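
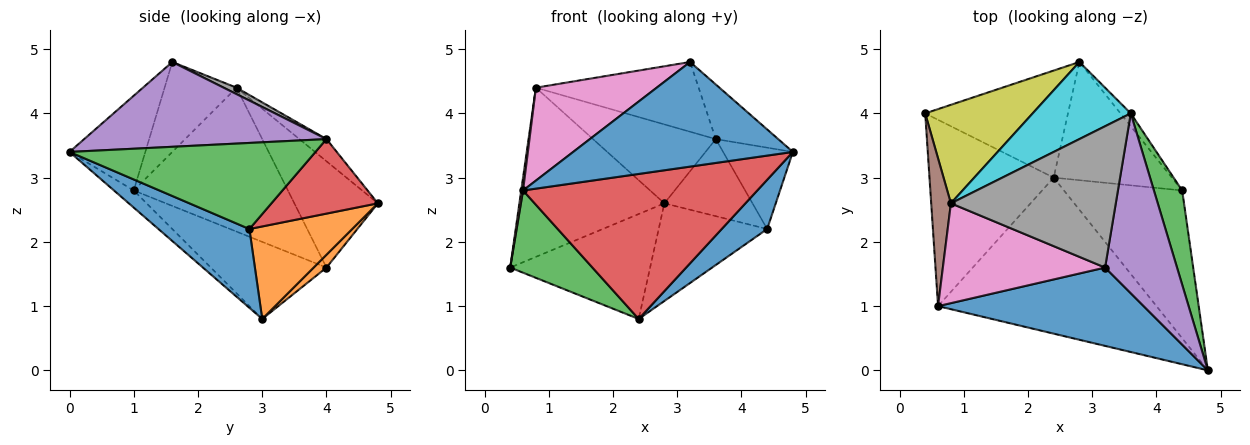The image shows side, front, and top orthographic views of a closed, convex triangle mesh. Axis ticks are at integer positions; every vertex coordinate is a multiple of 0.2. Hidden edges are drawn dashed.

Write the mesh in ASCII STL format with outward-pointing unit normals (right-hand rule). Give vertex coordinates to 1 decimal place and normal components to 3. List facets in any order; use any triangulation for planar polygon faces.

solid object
 facet normal -0.266 -0.772 0.578
  outer loop
   vertex 0.6 1.0 2.8
   vertex 4.8 0.0 3.4
   vertex 3.2 1.6 4.8
  endloop
 endfacet
 facet normal 0.064 0.698 -0.713
  outer loop
   vertex 2.4 3.0 0.8
   vertex 0.4 4.0 1.6
   vertex 2.8 4.8 2.6
  endloop
 endfacet
 facet normal -0.494 -0.351 -0.796
  outer loop
   vertex 2.4 3.0 0.8
   vertex 0.6 1.0 2.8
   vertex 0.4 4.0 1.6
  endloop
 endfacet
 facet normal -0.057 -0.680 -0.731
  outer loop
   vertex 2.4 3.0 0.8
   vertex 4.8 0.0 3.4
   vertex 0.6 1.0 2.8
  endloop
 endfacet
 facet normal 0.748 0.193 0.635
  outer loop
   vertex 3.6 4.0 3.6
   vertex 3.2 1.6 4.8
   vertex 4.8 0.0 3.4
  endloop
 endfacet
 facet normal -0.991 -0.012 0.136
  outer loop
   vertex 0.8 2.6 4.4
   vertex 0.4 4.0 1.6
   vertex 0.6 1.0 2.8
  endloop
 endfacet
 facet normal -0.376 -0.631 0.678
  outer loop
   vertex 0.8 2.6 4.4
   vertex 0.6 1.0 2.8
   vertex 3.2 1.6 4.8
  endloop
 endfacet
 facet normal 0.035 0.442 0.896
  outer loop
   vertex 0.8 2.6 4.4
   vertex 3.2 1.6 4.8
   vertex 3.6 4.0 3.6
  endloop
 endfacet
 facet normal -0.446 0.774 0.450
  outer loop
   vertex 0.8 2.6 4.4
   vertex 2.8 4.8 2.6
   vertex 0.4 4.0 1.6
  endloop
 endfacet
 facet normal -0.156 0.707 0.690
  outer loop
   vertex 0.8 2.6 4.4
   vertex 3.6 4.0 3.6
   vertex 2.8 4.8 2.6
  endloop
 endfacet
 facet normal 0.535 -0.267 -0.802
  outer loop
   vertex 4.4 2.8 2.2
   vertex 4.8 0.0 3.4
   vertex 2.4 3.0 0.8
  endloop
 endfacet
 facet normal 0.517 0.545 -0.660
  outer loop
   vertex 4.4 2.8 2.2
   vertex 2.4 3.0 0.8
   vertex 2.8 4.8 2.6
  endloop
 endfacet
 facet normal 0.917 0.260 0.301
  outer loop
   vertex 4.4 2.8 2.2
   vertex 3.6 4.0 3.6
   vertex 4.8 0.0 3.4
  endloop
 endfacet
 facet normal 0.766 0.634 -0.106
  outer loop
   vertex 4.4 2.8 2.2
   vertex 2.8 4.8 2.6
   vertex 3.6 4.0 3.6
  endloop
 endfacet
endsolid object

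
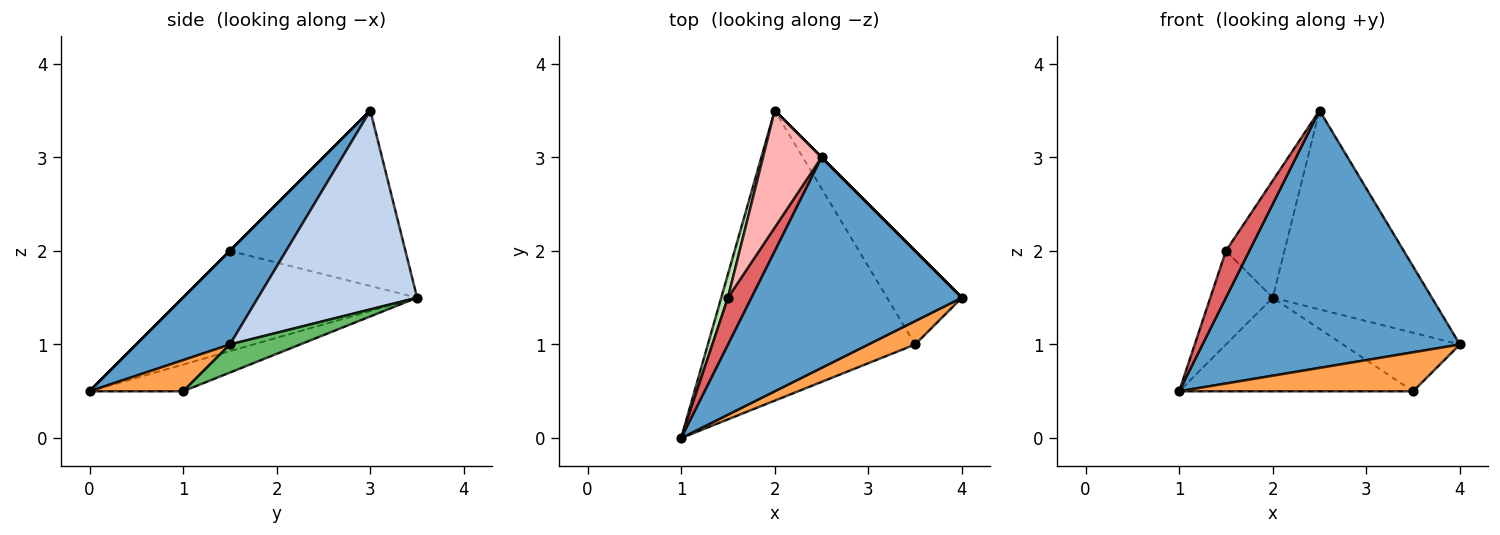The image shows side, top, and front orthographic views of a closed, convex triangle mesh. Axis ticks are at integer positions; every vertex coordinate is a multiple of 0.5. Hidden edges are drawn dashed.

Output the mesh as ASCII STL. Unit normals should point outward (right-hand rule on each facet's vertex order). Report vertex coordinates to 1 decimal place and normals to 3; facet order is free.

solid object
 facet normal 0.271 -0.745 0.610
  outer loop
   vertex 2.5 3.0 3.5
   vertex 1.0 0.0 0.5
   vertex 4.0 1.5 1.0
  endloop
 endfacet
 facet normal 0.707 0.707 0.000
  outer loop
   vertex 2.5 3.0 3.5
   vertex 4.0 1.5 1.0
   vertex 2.0 3.5 1.5
  endloop
 endfacet
 facet normal 0.324 -0.811 0.487
  outer loop
   vertex 3.5 1.0 0.5
   vertex 4.0 1.5 1.0
   vertex 1.0 0.0 0.5
  endloop
 endfacet
 facet normal -0.122 0.305 -0.945
  outer loop
   vertex 3.5 1.0 0.5
   vertex 1.0 0.0 0.5
   vertex 2.0 3.5 1.5
  endloop
 endfacet
 facet normal 0.303 0.505 -0.808
  outer loop
   vertex 3.5 1.0 0.5
   vertex 2.0 3.5 1.5
   vertex 4.0 1.5 1.0
  endloop
 endfacet
 facet normal -0.964 0.257 0.064
  outer loop
   vertex 1.5 1.5 2.0
   vertex 2.0 3.5 1.5
   vertex 1.0 0.0 0.5
  endloop
 endfacet
 facet normal 0.000 -0.707 0.707
  outer loop
   vertex 1.5 1.5 2.0
   vertex 1.0 0.0 0.5
   vertex 2.5 3.0 3.5
  endloop
 endfacet
 facet normal -0.905 0.302 0.302
  outer loop
   vertex 1.5 1.5 2.0
   vertex 2.5 3.0 3.5
   vertex 2.0 3.5 1.5
  endloop
 endfacet
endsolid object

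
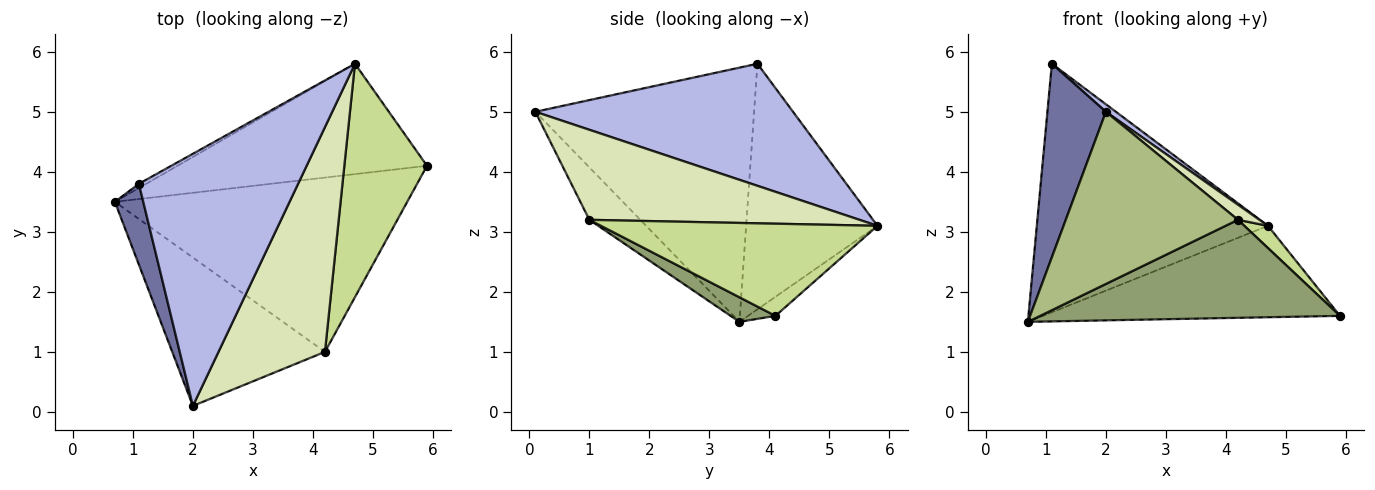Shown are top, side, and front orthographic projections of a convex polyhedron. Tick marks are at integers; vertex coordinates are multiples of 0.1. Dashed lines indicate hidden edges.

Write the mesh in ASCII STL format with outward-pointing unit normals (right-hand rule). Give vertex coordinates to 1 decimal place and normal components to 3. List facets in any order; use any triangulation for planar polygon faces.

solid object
 facet normal -0.960 -0.257 0.107
  outer loop
   vertex 1.1 3.8 5.8
   vertex 0.7 3.5 1.5
   vertex 2.0 0.1 5.0
  endloop
 endfacet
 facet normal -0.059 0.637 -0.769
  outer loop
   vertex 4.7 5.8 3.1
   vertex 5.9 4.1 1.6
   vertex 0.7 3.5 1.5
  endloop
 endfacet
 facet normal -0.494 0.869 -0.015
  outer loop
   vertex 4.7 5.8 3.1
   vertex 0.7 3.5 1.5
   vertex 1.1 3.8 5.8
  endloop
 endfacet
 facet normal 0.608 -0.024 0.793
  outer loop
   vertex 4.7 5.8 3.1
   vertex 1.1 3.8 5.8
   vertex 2.0 0.1 5.0
  endloop
 endfacet
 facet normal 0.073 -0.489 -0.869
  outer loop
   vertex 4.2 1.0 3.2
   vertex 0.7 3.5 1.5
   vertex 5.9 4.1 1.6
  endloop
 endfacet
 facet normal -0.219 -0.739 -0.637
  outer loop
   vertex 4.2 1.0 3.2
   vertex 2.0 0.1 5.0
   vertex 0.7 3.5 1.5
  endloop
 endfacet
 facet normal 0.743 -0.064 0.666
  outer loop
   vertex 4.2 1.0 3.2
   vertex 5.9 4.1 1.6
   vertex 4.7 5.8 3.1
  endloop
 endfacet
 facet normal 0.645 -0.051 0.763
  outer loop
   vertex 4.2 1.0 3.2
   vertex 4.7 5.8 3.1
   vertex 2.0 0.1 5.0
  endloop
 endfacet
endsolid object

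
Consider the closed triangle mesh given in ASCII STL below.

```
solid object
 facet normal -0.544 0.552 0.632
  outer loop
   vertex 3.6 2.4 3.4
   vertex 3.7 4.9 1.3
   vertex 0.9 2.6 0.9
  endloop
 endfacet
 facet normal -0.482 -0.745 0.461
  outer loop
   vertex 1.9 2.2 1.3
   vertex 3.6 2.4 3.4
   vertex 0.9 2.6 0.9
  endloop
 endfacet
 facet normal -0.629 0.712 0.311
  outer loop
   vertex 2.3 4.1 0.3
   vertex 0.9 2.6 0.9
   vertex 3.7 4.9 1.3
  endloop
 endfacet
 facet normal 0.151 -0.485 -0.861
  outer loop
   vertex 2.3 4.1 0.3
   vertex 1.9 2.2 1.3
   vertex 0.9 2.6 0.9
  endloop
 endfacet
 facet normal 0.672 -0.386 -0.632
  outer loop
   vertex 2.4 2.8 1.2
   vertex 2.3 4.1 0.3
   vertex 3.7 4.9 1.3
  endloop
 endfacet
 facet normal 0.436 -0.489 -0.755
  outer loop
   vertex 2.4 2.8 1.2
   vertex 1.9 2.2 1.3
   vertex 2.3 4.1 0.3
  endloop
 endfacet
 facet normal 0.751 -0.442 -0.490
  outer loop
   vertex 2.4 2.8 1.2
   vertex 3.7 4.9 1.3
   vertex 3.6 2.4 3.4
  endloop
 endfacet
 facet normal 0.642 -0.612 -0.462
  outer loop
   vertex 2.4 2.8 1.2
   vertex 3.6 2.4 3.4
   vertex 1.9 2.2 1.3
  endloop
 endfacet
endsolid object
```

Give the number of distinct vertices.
6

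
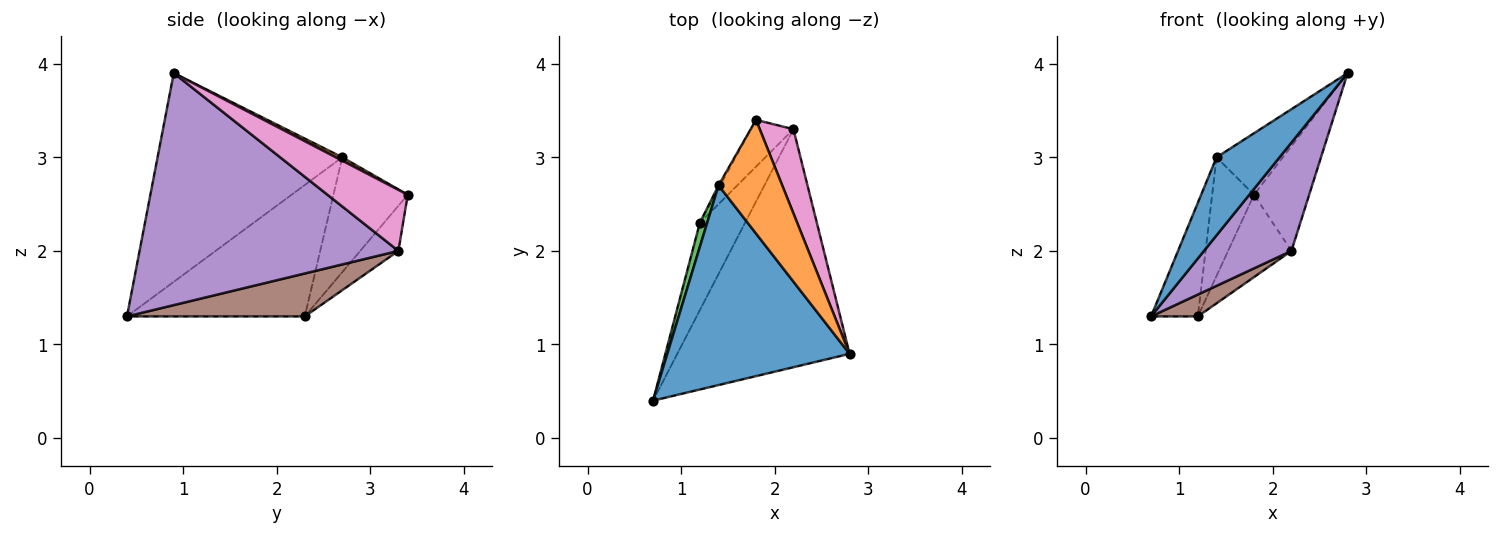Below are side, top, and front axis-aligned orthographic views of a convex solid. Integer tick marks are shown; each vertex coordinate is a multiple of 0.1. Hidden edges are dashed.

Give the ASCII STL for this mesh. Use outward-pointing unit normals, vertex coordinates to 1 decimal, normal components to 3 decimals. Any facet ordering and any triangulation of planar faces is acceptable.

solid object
 facet normal -0.730 -0.249 0.637
  outer loop
   vertex 1.4 2.7 3.0
   vertex 0.7 0.4 1.3
   vertex 2.8 0.9 3.9
  endloop
 endfacet
 facet normal 0.047 0.475 0.879
  outer loop
   vertex 1.4 2.7 3.0
   vertex 2.8 0.9 3.9
   vertex 1.8 3.4 2.6
  endloop
 endfacet
 facet normal -0.966 0.254 0.054
  outer loop
   vertex 1.4 2.7 3.0
   vertex 1.2 2.3 1.3
   vertex 0.7 0.4 1.3
  endloop
 endfacet
 facet normal -0.871 0.491 -0.013
  outer loop
   vertex 1.4 2.7 3.0
   vertex 1.8 3.4 2.6
   vertex 1.2 2.3 1.3
  endloop
 endfacet
 facet normal 0.775 -0.262 -0.575
  outer loop
   vertex 2.2 3.3 2.0
   vertex 2.8 0.9 3.9
   vertex 0.7 0.4 1.3
  endloop
 endfacet
 facet normal 0.678 -0.178 -0.713
  outer loop
   vertex 2.2 3.3 2.0
   vertex 0.7 0.4 1.3
   vertex 1.2 2.3 1.3
  endloop
 endfacet
 facet normal 0.750 0.515 0.414
  outer loop
   vertex 2.2 3.3 2.0
   vertex 1.8 3.4 2.6
   vertex 2.8 0.9 3.9
  endloop
 endfacet
 facet normal -0.464 0.770 -0.438
  outer loop
   vertex 2.2 3.3 2.0
   vertex 1.2 2.3 1.3
   vertex 1.8 3.4 2.6
  endloop
 endfacet
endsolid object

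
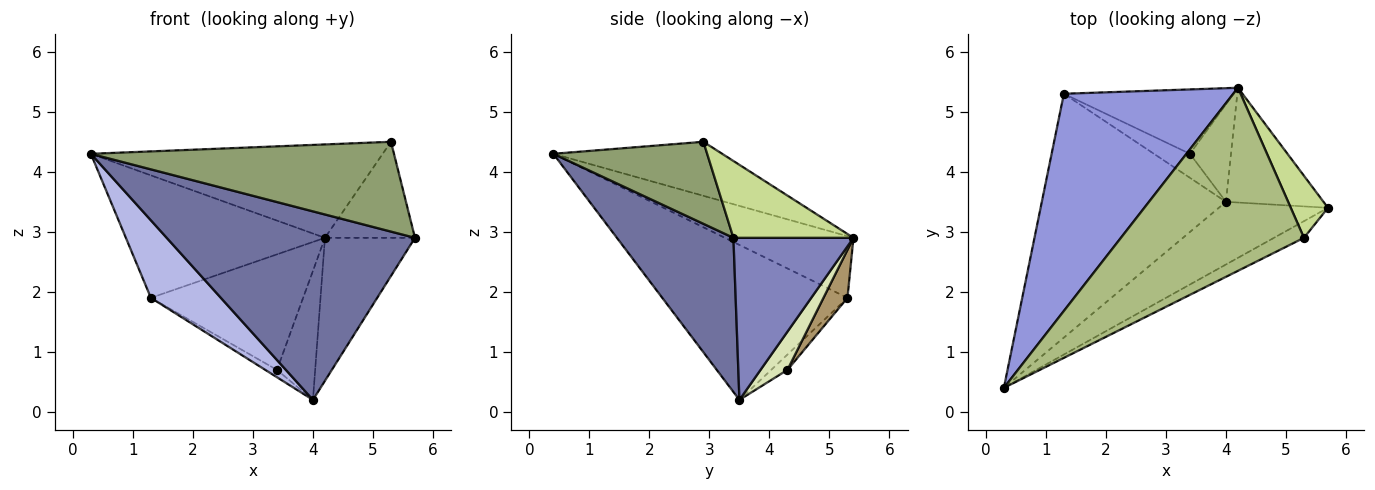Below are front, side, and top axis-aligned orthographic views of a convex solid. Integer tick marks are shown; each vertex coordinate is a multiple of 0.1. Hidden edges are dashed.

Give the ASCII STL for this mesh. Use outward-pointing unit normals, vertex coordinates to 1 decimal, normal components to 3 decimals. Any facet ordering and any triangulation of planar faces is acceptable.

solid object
 facet normal 0.407 -0.867 -0.288
  outer loop
   vertex 4.0 3.5 0.2
   vertex 5.7 3.4 2.9
   vertex 0.3 0.4 4.3
  endloop
 endfacet
 facet normal 0.721 0.541 -0.434
  outer loop
   vertex 4.0 3.5 0.2
   vertex 4.2 5.4 2.9
   vertex 5.7 3.4 2.9
  endloop
 endfacet
 facet normal -0.302 0.468 0.830
  outer loop
   vertex 1.3 5.3 1.9
   vertex 0.3 0.4 4.3
   vertex 4.2 5.4 2.9
  endloop
 endfacet
 facet normal -0.626 -0.236 -0.743
  outer loop
   vertex 1.3 5.3 1.9
   vertex 4.0 3.5 0.2
   vertex 0.3 0.4 4.3
  endloop
 endfacet
 facet normal 0.446 -0.880 -0.163
  outer loop
   vertex 5.3 2.9 4.5
   vertex 0.3 0.4 4.3
   vertex 5.7 3.4 2.9
  endloop
 endfacet
 facet normal -0.254 0.440 0.862
  outer loop
   vertex 5.3 2.9 4.5
   vertex 4.2 5.4 2.9
   vertex 0.3 0.4 4.3
  endloop
 endfacet
 facet normal 0.746 0.559 0.361
  outer loop
   vertex 5.3 2.9 4.5
   vertex 5.7 3.4 2.9
   vertex 4.2 5.4 2.9
  endloop
 endfacet
 facet normal 0.489 0.696 -0.526
  outer loop
   vertex 3.4 4.3 0.7
   vertex 4.2 5.4 2.9
   vertex 4.0 3.5 0.2
  endloop
 endfacet
 facet normal 0.136 0.865 -0.482
  outer loop
   vertex 3.4 4.3 0.7
   vertex 1.3 5.3 1.9
   vertex 4.2 5.4 2.9
  endloop
 endfacet
 facet normal -0.377 0.271 -0.886
  outer loop
   vertex 3.4 4.3 0.7
   vertex 4.0 3.5 0.2
   vertex 1.3 5.3 1.9
  endloop
 endfacet
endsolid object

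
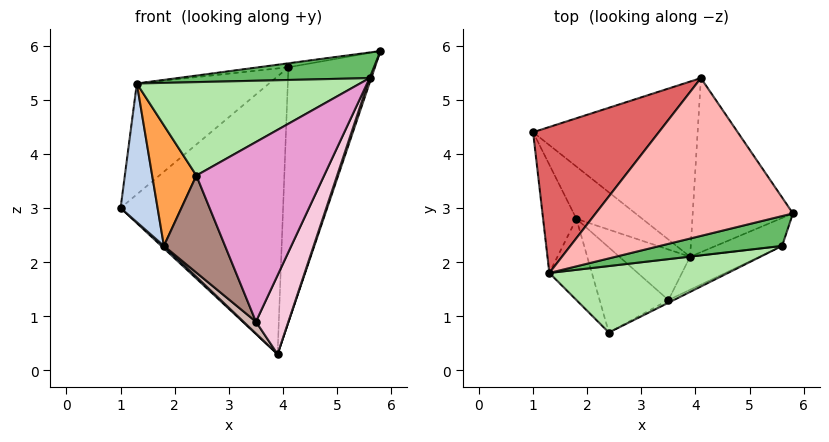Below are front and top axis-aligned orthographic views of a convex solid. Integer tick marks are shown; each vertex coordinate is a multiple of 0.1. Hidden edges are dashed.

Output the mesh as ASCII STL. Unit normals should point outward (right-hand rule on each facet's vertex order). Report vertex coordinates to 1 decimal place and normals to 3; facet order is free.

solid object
 facet normal -0.695 -0.033 -0.718
  outer loop
   vertex 1.8 2.8 2.3
   vertex 1.0 4.4 3.0
   vertex 3.9 2.1 0.3
  endloop
 endfacet
 facet normal -0.904 -0.337 -0.263
  outer loop
   vertex 1.8 2.8 2.3
   vertex 1.3 1.8 5.3
   vertex 1.0 4.4 3.0
  endloop
 endfacet
 facet normal -0.861 -0.422 -0.284
  outer loop
   vertex 1.8 2.8 2.3
   vertex 2.4 0.7 3.6
   vertex 1.3 1.8 5.3
  endloop
 endfacet
 facet normal 0.948 -0.054 -0.314
  outer loop
   vertex 5.6 2.3 5.4
   vertex 3.9 2.1 0.3
   vertex 5.8 2.9 5.9
  endloop
 endfacet
 facet normal 0.058 -0.650 0.757
  outer loop
   vertex 5.6 2.3 5.4
   vertex 5.8 2.9 5.9
   vertex 1.3 1.8 5.3
  endloop
 endfacet
 facet normal 0.081 -0.812 0.578
  outer loop
   vertex 5.6 2.3 5.4
   vertex 1.3 1.8 5.3
   vertex 2.4 0.7 3.6
  endloop
 endfacet
 facet normal -0.653 0.458 0.603
  outer loop
   vertex 4.1 5.4 5.6
   vertex 1.0 4.4 3.0
   vertex 1.3 1.8 5.3
  endloop
 endfacet
 facet normal -0.138 0.025 0.990
  outer loop
   vertex 4.1 5.4 5.6
   vertex 1.3 1.8 5.3
   vertex 5.8 2.9 5.9
  endloop
 endfacet
 facet normal 0.172 0.833 -0.525
  outer loop
   vertex 4.1 5.4 5.6
   vertex 3.9 2.1 0.3
   vertex 1.0 4.4 3.0
  endloop
 endfacet
 facet normal 0.796 0.500 -0.341
  outer loop
   vertex 4.1 5.4 5.6
   vertex 5.8 2.9 5.9
   vertex 3.9 2.1 0.3
  endloop
 endfacet
 facet normal -0.770 -0.480 -0.420
  outer loop
   vertex 3.5 1.3 0.9
   vertex 2.4 0.7 3.6
   vertex 1.8 2.8 2.3
  endloop
 endfacet
 facet normal -0.708 -0.161 -0.687
  outer loop
   vertex 3.5 1.3 0.9
   vertex 1.8 2.8 2.3
   vertex 3.9 2.1 0.3
  endloop
 endfacet
 facet normal 0.453 -0.891 -0.013
  outer loop
   vertex 3.5 1.3 0.9
   vertex 5.6 2.3 5.4
   vertex 2.4 0.7 3.6
  endloop
 endfacet
 facet normal 0.785 -0.572 -0.239
  outer loop
   vertex 3.5 1.3 0.9
   vertex 3.9 2.1 0.3
   vertex 5.6 2.3 5.4
  endloop
 endfacet
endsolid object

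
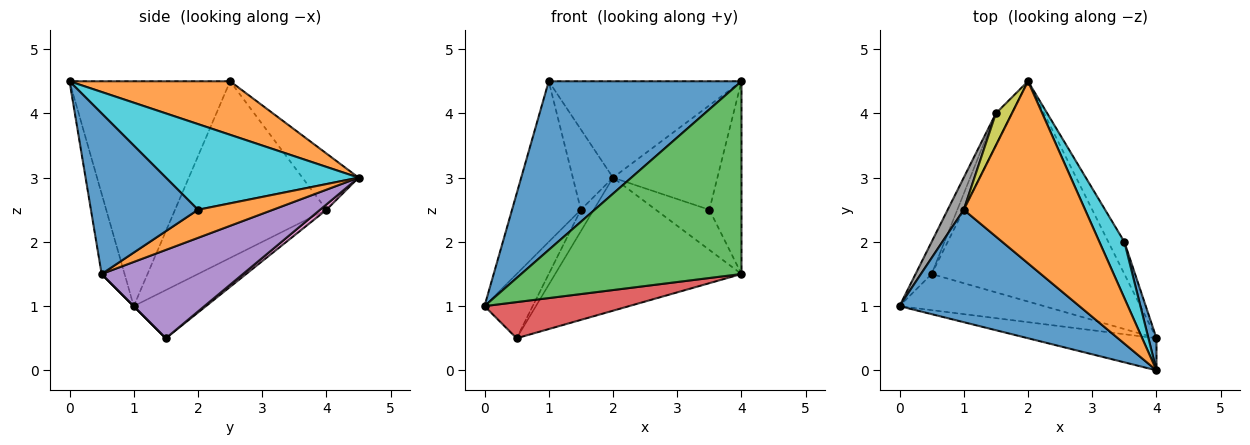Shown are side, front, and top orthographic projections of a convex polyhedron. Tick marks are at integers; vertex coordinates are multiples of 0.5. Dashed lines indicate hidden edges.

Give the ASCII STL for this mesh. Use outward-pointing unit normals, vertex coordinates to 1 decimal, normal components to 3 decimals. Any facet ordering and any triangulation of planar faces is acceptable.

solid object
 facet normal -0.570 -0.684 0.456
  outer loop
   vertex 1.0 2.5 4.5
   vertex 0.0 1.0 1.0
   vertex 4.0 0.0 4.5
  endloop
 endfacet
 facet normal 0.363 0.436 0.823
  outer loop
   vertex 1.0 2.5 4.5
   vertex 4.0 0.0 4.5
   vertex 2.0 4.5 3.0
  endloop
 endfacet
 facet normal -0.102 -0.981 -0.164
  outer loop
   vertex 4.0 0.5 1.5
   vertex 4.0 0.0 4.5
   vertex 0.0 1.0 1.0
  endloop
 endfacet
 facet normal 0.000 -0.707 -0.707
  outer loop
   vertex 4.0 0.5 1.5
   vertex 0.0 1.0 1.0
   vertex 0.5 1.5 0.5
  endloop
 endfacet
 facet normal 0.365 0.481 -0.797
  outer loop
   vertex 4.0 0.5 1.5
   vertex 0.5 1.5 0.5
   vertex 2.0 4.5 3.0
  endloop
 endfacet
 facet normal -0.802 0.535 -0.267
  outer loop
   vertex 1.5 4.0 2.5
   vertex 0.5 1.5 0.5
   vertex 0.0 1.0 1.0
  endloop
 endfacet
 facet normal 0.267 0.535 -0.802
  outer loop
   vertex 1.5 4.0 2.5
   vertex 2.0 4.5 3.0
   vertex 0.5 1.5 0.5
  endloop
 endfacet
 facet normal -0.907 0.412 0.082
  outer loop
   vertex 1.5 4.0 2.5
   vertex 0.0 1.0 1.0
   vertex 1.0 2.5 4.5
  endloop
 endfacet
 facet normal -0.793 0.566 0.226
  outer loop
   vertex 1.5 4.0 2.5
   vertex 1.0 2.5 4.5
   vertex 2.0 4.5 3.0
  endloop
 endfacet
 facet normal 0.852 0.461 0.248
  outer loop
   vertex 3.5 2.0 2.5
   vertex 2.0 4.5 3.0
   vertex 4.0 0.0 4.5
  endloop
 endfacet
 facet normal 0.957 0.287 0.048
  outer loop
   vertex 3.5 2.0 2.5
   vertex 4.0 0.0 4.5
   vertex 4.0 0.5 1.5
  endloop
 endfacet
 facet normal 0.738 0.527 -0.422
  outer loop
   vertex 3.5 2.0 2.5
   vertex 4.0 0.5 1.5
   vertex 2.0 4.5 3.0
  endloop
 endfacet
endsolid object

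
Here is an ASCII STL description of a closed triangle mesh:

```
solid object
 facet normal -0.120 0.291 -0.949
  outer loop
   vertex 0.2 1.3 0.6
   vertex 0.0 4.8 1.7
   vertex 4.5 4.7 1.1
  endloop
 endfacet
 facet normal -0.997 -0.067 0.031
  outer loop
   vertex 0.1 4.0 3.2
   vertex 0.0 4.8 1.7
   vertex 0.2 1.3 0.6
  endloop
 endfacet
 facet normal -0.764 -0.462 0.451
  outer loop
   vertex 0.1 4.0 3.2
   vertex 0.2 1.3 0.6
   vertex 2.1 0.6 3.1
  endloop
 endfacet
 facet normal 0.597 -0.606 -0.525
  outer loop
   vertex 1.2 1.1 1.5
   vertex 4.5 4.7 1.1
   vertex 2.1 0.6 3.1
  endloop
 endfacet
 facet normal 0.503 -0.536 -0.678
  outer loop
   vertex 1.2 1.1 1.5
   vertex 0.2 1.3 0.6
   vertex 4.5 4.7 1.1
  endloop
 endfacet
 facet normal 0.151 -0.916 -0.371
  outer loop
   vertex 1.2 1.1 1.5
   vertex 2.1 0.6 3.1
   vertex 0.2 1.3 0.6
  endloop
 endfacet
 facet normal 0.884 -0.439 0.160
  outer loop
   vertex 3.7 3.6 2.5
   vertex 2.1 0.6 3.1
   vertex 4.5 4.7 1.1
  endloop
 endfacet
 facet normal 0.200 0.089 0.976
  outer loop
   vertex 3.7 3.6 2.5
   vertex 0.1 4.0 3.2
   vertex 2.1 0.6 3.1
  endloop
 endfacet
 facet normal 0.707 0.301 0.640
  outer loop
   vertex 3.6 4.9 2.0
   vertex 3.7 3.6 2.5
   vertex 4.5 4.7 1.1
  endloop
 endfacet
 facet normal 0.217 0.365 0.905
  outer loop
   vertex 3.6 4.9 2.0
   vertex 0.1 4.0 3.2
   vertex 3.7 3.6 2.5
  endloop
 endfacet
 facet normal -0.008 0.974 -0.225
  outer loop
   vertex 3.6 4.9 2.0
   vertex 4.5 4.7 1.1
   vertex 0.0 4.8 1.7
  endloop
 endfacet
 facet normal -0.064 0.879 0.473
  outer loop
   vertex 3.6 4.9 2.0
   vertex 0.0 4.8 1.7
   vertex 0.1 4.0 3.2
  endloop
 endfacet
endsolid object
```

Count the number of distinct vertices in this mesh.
8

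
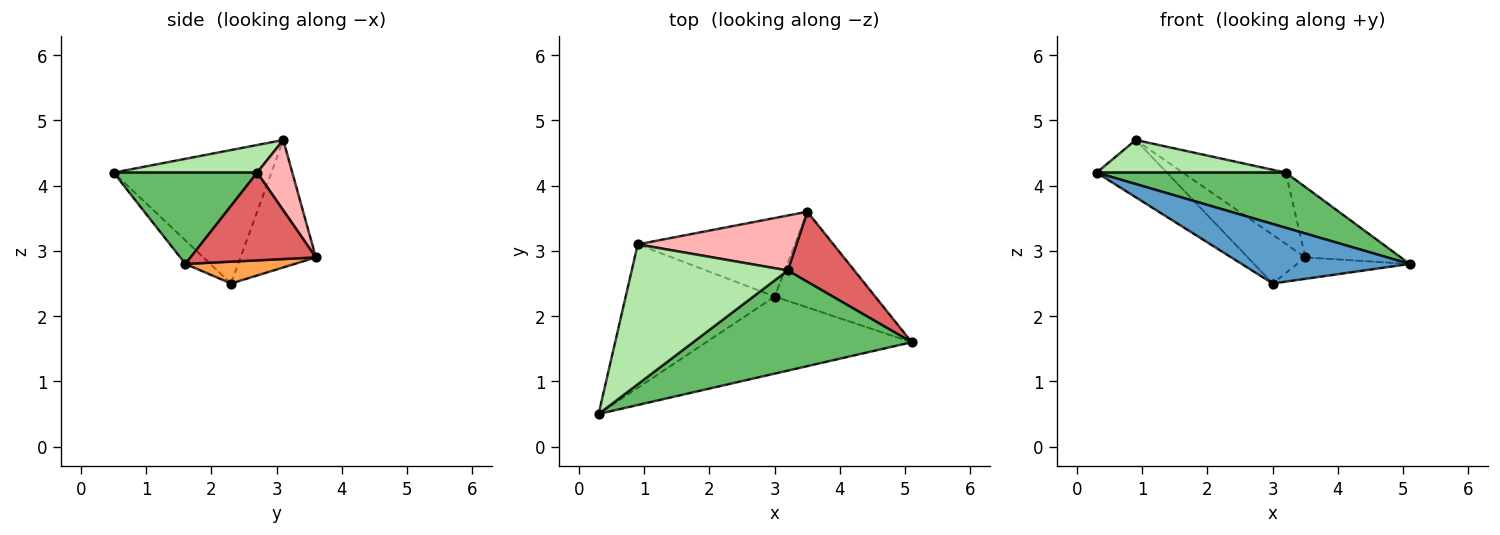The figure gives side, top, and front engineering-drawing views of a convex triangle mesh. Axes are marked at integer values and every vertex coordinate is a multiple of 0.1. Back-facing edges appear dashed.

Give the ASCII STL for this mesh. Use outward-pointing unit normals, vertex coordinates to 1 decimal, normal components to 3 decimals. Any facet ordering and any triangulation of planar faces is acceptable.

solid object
 facet normal -0.090 -0.609 -0.788
  outer loop
   vertex 3.0 2.3 2.5
   vertex 5.1 1.6 2.8
   vertex 0.3 0.5 4.2
  endloop
 endfacet
 facet normal -0.640 0.285 -0.714
  outer loop
   vertex 3.0 2.3 2.5
   vertex 0.3 0.5 4.2
   vertex 0.9 3.1 4.7
  endloop
 endfacet
 facet normal 0.208 0.214 -0.955
  outer loop
   vertex 3.5 3.6 2.9
   vertex 5.1 1.6 2.8
   vertex 3.0 2.3 2.5
  endloop
 endfacet
 facet normal -0.568 0.434 -0.700
  outer loop
   vertex 3.5 3.6 2.9
   vertex 3.0 2.3 2.5
   vertex 0.9 3.1 4.7
  endloop
 endfacet
 facet normal 0.344 -0.453 0.823
  outer loop
   vertex 3.2 2.7 4.2
   vertex 0.3 0.5 4.2
   vertex 5.1 1.6 2.8
  endloop
 endfacet
 facet normal 0.170 -0.224 0.960
  outer loop
   vertex 3.2 2.7 4.2
   vertex 0.9 3.1 4.7
   vertex 0.3 0.5 4.2
  endloop
 endfacet
 facet normal 0.681 0.519 0.516
  outer loop
   vertex 3.2 2.7 4.2
   vertex 5.1 1.6 2.8
   vertex 3.5 3.6 2.9
  endloop
 endfacet
 facet normal 0.261 0.764 0.589
  outer loop
   vertex 3.2 2.7 4.2
   vertex 3.5 3.6 2.9
   vertex 0.9 3.1 4.7
  endloop
 endfacet
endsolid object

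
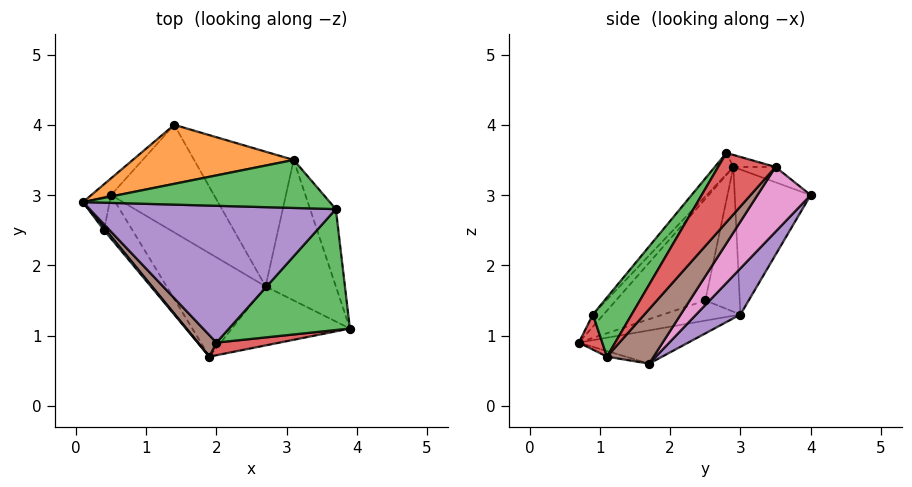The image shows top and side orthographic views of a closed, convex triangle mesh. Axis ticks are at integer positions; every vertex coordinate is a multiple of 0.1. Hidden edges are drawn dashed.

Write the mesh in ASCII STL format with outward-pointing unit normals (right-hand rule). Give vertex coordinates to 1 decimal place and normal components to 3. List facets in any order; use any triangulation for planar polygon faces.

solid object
 facet normal -0.659 0.746 -0.090
  outer loop
   vertex 0.5 3.0 1.3
   vertex 0.1 2.9 3.4
   vertex 1.4 4.0 3.0
  endloop
 endfacet
 facet normal -0.086 0.428 0.900
  outer loop
   vertex 3.1 3.5 3.4
   vertex 1.4 4.0 3.0
   vertex 0.1 2.9 3.4
  endloop
 endfacet
 facet normal -0.047 0.237 0.970
  outer loop
   vertex 3.1 3.5 3.4
   vertex 0.1 2.9 3.4
   vertex 3.7 2.8 3.6
  endloop
 endfacet
 facet normal 0.767 0.576 -0.285
  outer loop
   vertex 3.1 3.5 3.4
   vertex 3.7 2.8 3.6
   vertex 3.9 1.1 0.7
  endloop
 endfacet
 facet normal 0.264 0.764 -0.589
  outer loop
   vertex 2.7 1.7 0.6
   vertex 0.5 3.0 1.3
   vertex 1.4 4.0 3.0
  endloop
 endfacet
 facet normal 0.413 0.738 -0.533
  outer loop
   vertex 2.7 1.7 0.6
   vertex 3.1 3.5 3.4
   vertex 3.9 1.1 0.7
  endloop
 endfacet
 facet normal 0.352 0.764 -0.541
  outer loop
   vertex 2.7 1.7 0.6
   vertex 1.4 4.0 3.0
   vertex 3.1 3.5 3.4
  endloop
 endfacet
 facet normal -0.046 -0.253 -0.966
  outer loop
   vertex 2.7 1.7 0.6
   vertex 3.9 1.1 0.7
   vertex 1.9 0.7 0.9
  endloop
 endfacet
 facet normal -0.319 -0.029 -0.947
  outer loop
   vertex 2.7 1.7 0.6
   vertex 1.9 0.7 0.9
   vertex 0.5 3.0 1.3
  endloop
 endfacet
 facet normal -0.976 0.123 -0.180
  outer loop
   vertex 0.4 2.5 1.5
   vertex 0.1 2.9 3.4
   vertex 0.5 3.0 1.3
  endloop
 endfacet
 facet normal -0.766 -0.643 0.014
  outer loop
   vertex 0.4 2.5 1.5
   vertex 1.9 0.7 0.9
   vertex 0.1 2.9 3.4
  endloop
 endfacet
 facet normal -0.566 -0.206 -0.798
  outer loop
   vertex 0.4 2.5 1.5
   vertex 0.5 3.0 1.3
   vertex 1.9 0.7 0.9
  endloop
 endfacet
 facet normal 0.246 -0.829 0.503
  outer loop
   vertex 2.0 0.9 1.3
   vertex 3.9 1.1 0.7
   vertex 3.7 2.8 3.6
  endloop
 endfacet
 facet normal 0.218 -0.894 0.392
  outer loop
   vertex 2.0 0.9 1.3
   vertex 1.9 0.7 0.9
   vertex 3.9 1.1 0.7
  endloop
 endfacet
 facet normal -0.057 -0.748 0.661
  outer loop
   vertex 2.0 0.9 1.3
   vertex 3.7 2.8 3.6
   vertex 0.1 2.9 3.4
  endloop
 endfacet
 facet normal -0.319 -0.814 0.486
  outer loop
   vertex 2.0 0.9 1.3
   vertex 0.1 2.9 3.4
   vertex 1.9 0.7 0.9
  endloop
 endfacet
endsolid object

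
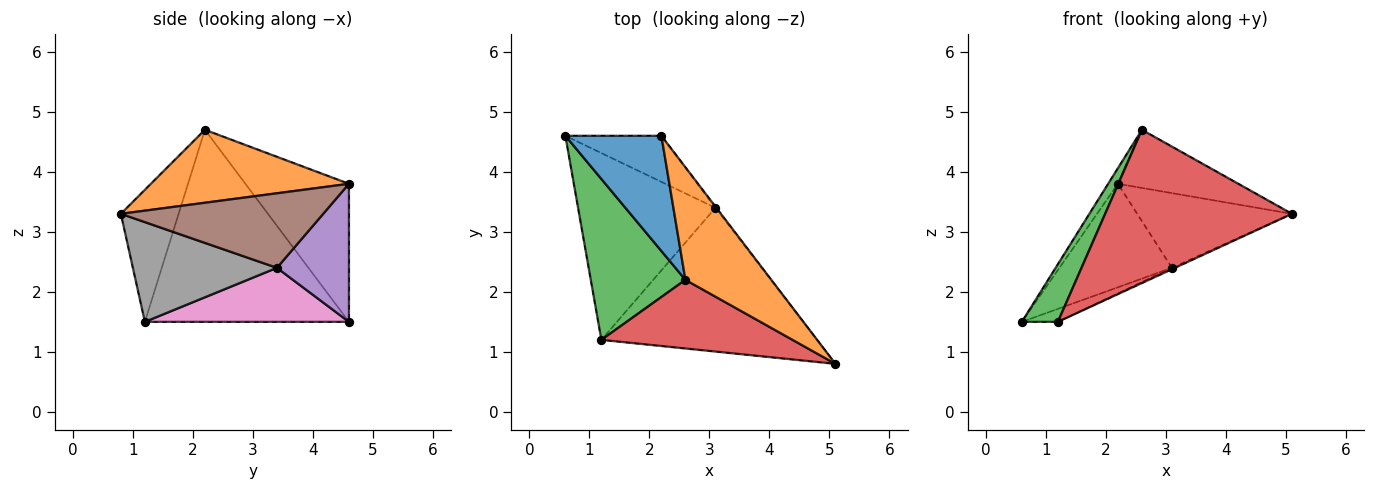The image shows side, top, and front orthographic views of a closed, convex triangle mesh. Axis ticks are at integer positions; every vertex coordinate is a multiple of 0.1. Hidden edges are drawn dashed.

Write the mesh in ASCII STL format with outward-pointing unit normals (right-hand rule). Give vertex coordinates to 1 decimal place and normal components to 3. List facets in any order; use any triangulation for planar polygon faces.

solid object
 facet normal -0.818 0.077 0.569
  outer loop
   vertex 2.6 2.2 4.7
   vertex 2.2 4.6 3.8
   vertex 0.6 4.6 1.5
  endloop
 endfacet
 facet normal 0.602 0.366 0.709
  outer loop
   vertex 2.6 2.2 4.7
   vertex 5.1 0.8 3.3
   vertex 2.2 4.6 3.8
  endloop
 endfacet
 facet normal -0.886 -0.156 0.436
  outer loop
   vertex 1.2 1.2 1.5
   vertex 2.6 2.2 4.7
   vertex 0.6 4.6 1.5
  endloop
 endfacet
 facet normal -0.272 -0.878 0.393
  outer loop
   vertex 1.2 1.2 1.5
   vertex 5.1 0.8 3.3
   vertex 2.6 2.2 4.7
  endloop
 endfacet
 facet normal 0.505 0.788 -0.351
  outer loop
   vertex 3.1 3.4 2.4
   vertex 0.6 4.6 1.5
   vertex 2.2 4.6 3.8
  endloop
 endfacet
 facet normal 0.794 0.607 -0.010
  outer loop
   vertex 3.1 3.4 2.4
   vertex 2.2 4.6 3.8
   vertex 5.1 0.8 3.3
  endloop
 endfacet
 facet normal 0.365 0.064 -0.929
  outer loop
   vertex 3.1 3.4 2.4
   vertex 1.2 1.2 1.5
   vertex 0.6 4.6 1.5
  endloop
 endfacet
 facet normal 0.420 0.009 -0.908
  outer loop
   vertex 3.1 3.4 2.4
   vertex 5.1 0.8 3.3
   vertex 1.2 1.2 1.5
  endloop
 endfacet
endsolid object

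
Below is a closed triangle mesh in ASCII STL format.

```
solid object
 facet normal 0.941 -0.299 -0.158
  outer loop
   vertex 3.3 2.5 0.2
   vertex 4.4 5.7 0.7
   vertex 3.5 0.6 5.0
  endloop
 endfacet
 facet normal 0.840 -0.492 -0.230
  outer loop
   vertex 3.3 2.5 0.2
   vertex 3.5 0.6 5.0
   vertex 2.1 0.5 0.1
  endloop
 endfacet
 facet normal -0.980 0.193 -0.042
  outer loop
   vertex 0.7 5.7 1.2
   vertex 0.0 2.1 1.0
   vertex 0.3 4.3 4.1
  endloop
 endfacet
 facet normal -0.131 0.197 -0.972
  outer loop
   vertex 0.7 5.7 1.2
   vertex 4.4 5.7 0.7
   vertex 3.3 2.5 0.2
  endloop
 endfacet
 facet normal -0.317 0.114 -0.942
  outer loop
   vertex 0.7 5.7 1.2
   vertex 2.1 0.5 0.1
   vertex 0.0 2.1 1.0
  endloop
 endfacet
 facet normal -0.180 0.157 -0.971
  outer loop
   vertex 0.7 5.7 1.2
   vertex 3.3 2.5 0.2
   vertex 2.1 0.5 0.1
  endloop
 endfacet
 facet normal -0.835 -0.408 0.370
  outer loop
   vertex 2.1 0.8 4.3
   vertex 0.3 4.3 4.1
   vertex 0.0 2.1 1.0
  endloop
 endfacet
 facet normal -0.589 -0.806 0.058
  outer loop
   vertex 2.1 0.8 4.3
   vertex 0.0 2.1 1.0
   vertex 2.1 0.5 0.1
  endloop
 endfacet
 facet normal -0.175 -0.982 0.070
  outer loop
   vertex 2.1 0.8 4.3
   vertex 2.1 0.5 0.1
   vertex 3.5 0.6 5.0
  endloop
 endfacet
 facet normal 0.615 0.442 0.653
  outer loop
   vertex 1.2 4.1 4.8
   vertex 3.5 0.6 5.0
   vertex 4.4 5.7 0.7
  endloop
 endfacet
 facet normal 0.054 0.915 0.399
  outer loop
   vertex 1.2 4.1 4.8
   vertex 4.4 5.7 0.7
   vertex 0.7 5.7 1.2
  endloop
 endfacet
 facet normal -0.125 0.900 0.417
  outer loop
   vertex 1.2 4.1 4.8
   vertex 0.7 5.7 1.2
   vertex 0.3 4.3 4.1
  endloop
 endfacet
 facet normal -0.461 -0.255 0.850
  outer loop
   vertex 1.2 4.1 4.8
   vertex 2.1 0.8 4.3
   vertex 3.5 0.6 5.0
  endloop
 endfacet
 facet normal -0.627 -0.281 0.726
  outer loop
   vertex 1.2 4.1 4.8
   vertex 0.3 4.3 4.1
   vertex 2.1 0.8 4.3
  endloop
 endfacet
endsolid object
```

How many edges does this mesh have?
21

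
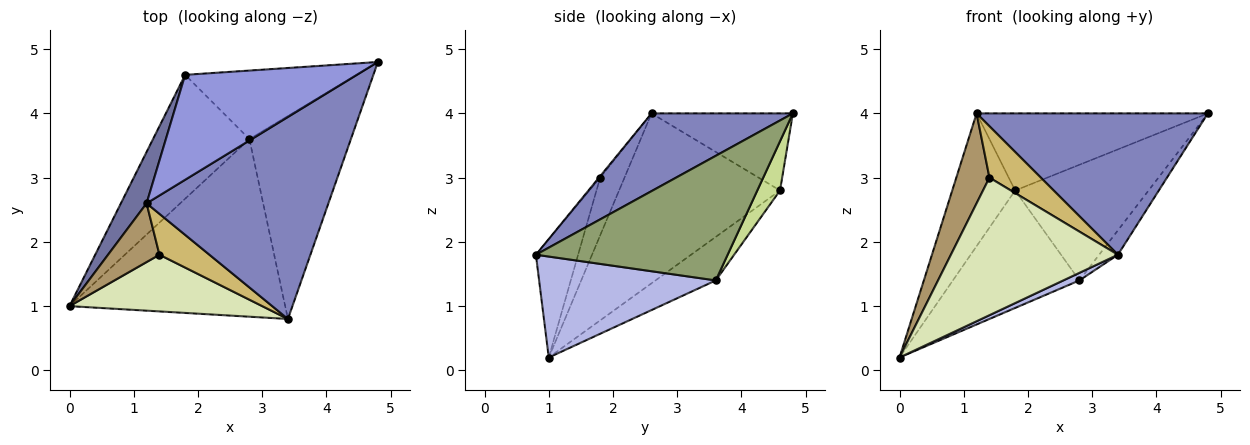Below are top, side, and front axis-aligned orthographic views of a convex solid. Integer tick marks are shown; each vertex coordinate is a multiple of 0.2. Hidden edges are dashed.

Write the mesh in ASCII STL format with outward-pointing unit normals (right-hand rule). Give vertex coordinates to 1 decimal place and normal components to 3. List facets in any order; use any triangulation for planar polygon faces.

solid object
 facet normal -0.922 0.360 0.140
  outer loop
   vertex 1.2 2.6 4.0
   vertex 1.8 4.6 2.8
   vertex 0.0 1.0 0.2
  endloop
 endfacet
 facet normal 0.331 -0.541 0.773
  outer loop
   vertex 1.2 2.6 4.0
   vertex 3.4 0.8 1.8
   vertex 4.8 4.8 4.0
  endloop
 endfacet
 facet normal -0.340 0.557 0.758
  outer loop
   vertex 1.2 2.6 4.0
   vertex 4.8 4.8 4.0
   vertex 1.8 4.6 2.8
  endloop
 endfacet
 facet normal 0.424 -0.039 -0.905
  outer loop
   vertex 2.8 3.6 1.4
   vertex 3.4 0.8 1.8
   vertex 0.0 1.0 0.2
  endloop
 endfacet
 facet normal 0.773 0.076 -0.630
  outer loop
   vertex 2.8 3.6 1.4
   vertex 4.8 4.8 4.0
   vertex 3.4 0.8 1.8
  endloop
 endfacet
 facet normal -0.312 0.654 -0.690
  outer loop
   vertex 2.8 3.6 1.4
   vertex 0.0 1.0 0.2
   vertex 1.8 4.6 2.8
  endloop
 endfacet
 facet normal 0.145 0.851 -0.504
  outer loop
   vertex 2.8 3.6 1.4
   vertex 1.8 4.6 2.8
   vertex 4.8 4.8 4.0
  endloop
 endfacet
 facet normal -0.228 -0.900 0.371
  outer loop
   vertex 1.4 1.8 3.0
   vertex 0.0 1.0 0.2
   vertex 3.4 0.8 1.8
  endloop
 endfacet
 facet normal -0.524 -0.713 0.466
  outer loop
   vertex 1.4 1.8 3.0
   vertex 1.2 2.6 4.0
   vertex 0.0 1.0 0.2
  endloop
 endfacet
 facet normal -0.018 -0.782 0.622
  outer loop
   vertex 1.4 1.8 3.0
   vertex 3.4 0.8 1.8
   vertex 1.2 2.6 4.0
  endloop
 endfacet
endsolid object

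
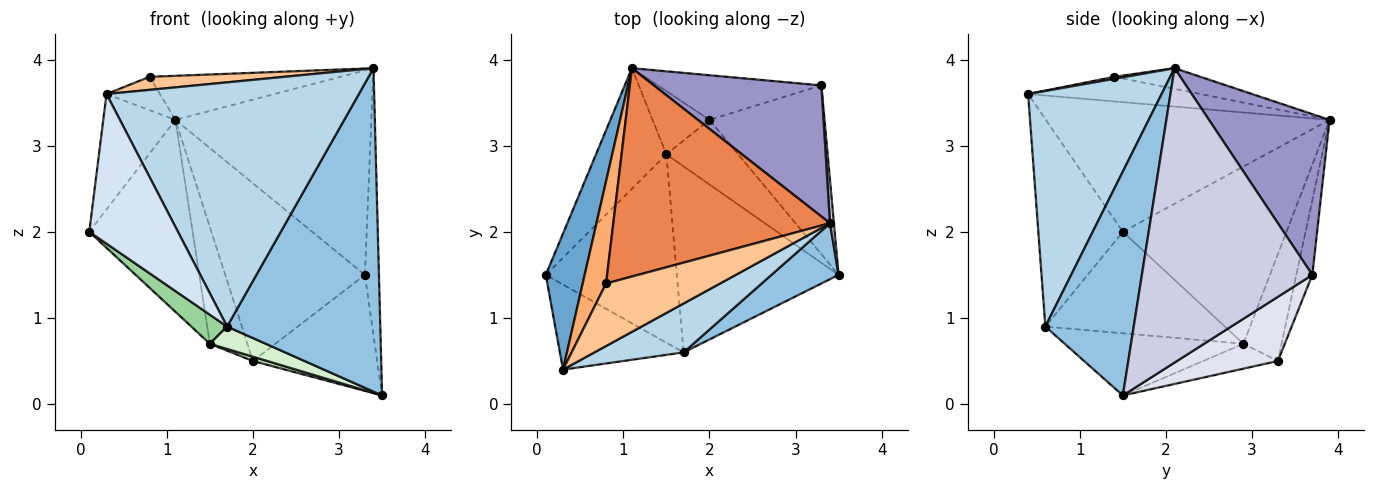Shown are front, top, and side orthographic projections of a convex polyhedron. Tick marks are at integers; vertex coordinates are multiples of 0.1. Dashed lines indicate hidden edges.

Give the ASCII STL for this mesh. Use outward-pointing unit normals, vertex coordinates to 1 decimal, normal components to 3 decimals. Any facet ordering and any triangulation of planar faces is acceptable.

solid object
 facet normal -0.931 0.237 0.279
  outer loop
   vertex 0.3 0.4 3.6
   vertex 1.1 3.9 3.3
   vertex 0.1 1.5 2.0
  endloop
 endfacet
 facet normal 0.494 -0.857 0.148
  outer loop
   vertex 1.7 0.6 0.9
   vertex 3.5 1.5 0.1
   vertex 3.4 2.1 3.9
  endloop
 endfacet
 facet normal 0.460 -0.870 0.174
  outer loop
   vertex 1.7 0.6 0.9
   vertex 3.4 2.1 3.9
   vertex 0.3 0.4 3.6
  endloop
 endfacet
 facet normal -0.638 -0.669 -0.380
  outer loop
   vertex 1.7 0.6 0.9
   vertex 0.3 0.4 3.6
   vertex 0.1 1.5 2.0
  endloop
 endfacet
 facet normal -0.093 0.206 0.974
  outer loop
   vertex 0.8 1.4 3.8
   vertex 3.4 2.1 3.9
   vertex 1.1 3.9 3.3
  endloop
 endfacet
 facet normal -0.707 0.219 0.672
  outer loop
   vertex 0.8 1.4 3.8
   vertex 1.1 3.9 3.3
   vertex 0.3 0.4 3.6
  endloop
 endfacet
 facet normal 0.017 -0.204 0.979
  outer loop
   vertex 0.8 1.4 3.8
   vertex 0.3 0.4 3.6
   vertex 3.4 2.1 3.9
  endloop
 endfacet
 facet normal -0.802 0.506 -0.318
  outer loop
   vertex 1.5 2.9 0.7
   vertex 0.1 1.5 2.0
   vertex 1.1 3.9 3.3
  endloop
 endfacet
 facet normal -0.666 0.656 -0.355
  outer loop
   vertex 1.5 2.9 0.7
   vertex 1.1 3.9 3.3
   vertex 2.0 3.3 0.5
  endloop
 endfacet
 facet normal -0.608 -0.121 -0.785
  outer loop
   vertex 1.5 2.9 0.7
   vertex 1.7 0.6 0.9
   vertex 0.1 1.5 2.0
  endloop
 endfacet
 facet normal -0.327 -0.063 -0.943
  outer loop
   vertex 1.5 2.9 0.7
   vertex 2.0 3.3 0.5
   vertex 3.5 1.5 0.1
  endloop
 endfacet
 facet normal -0.356 -0.112 -0.928
  outer loop
   vertex 1.5 2.9 0.7
   vertex 3.5 1.5 0.1
   vertex 1.7 0.6 0.9
  endloop
 endfacet
 facet normal 0.460 0.748 0.479
  outer loop
   vertex 3.3 3.7 1.5
   vertex 1.1 3.9 3.3
   vertex 3.4 2.1 3.9
  endloop
 endfacet
 facet normal -0.110 0.964 -0.242
  outer loop
   vertex 3.3 3.7 1.5
   vertex 2.0 3.3 0.5
   vertex 1.1 3.9 3.3
  endloop
 endfacet
 facet normal 0.997 0.082 0.013
  outer loop
   vertex 3.3 3.7 1.5
   vertex 3.4 2.1 3.9
   vertex 3.5 1.5 0.1
  endloop
 endfacet
 facet normal 0.418 0.515 -0.749
  outer loop
   vertex 3.3 3.7 1.5
   vertex 3.5 1.5 0.1
   vertex 2.0 3.3 0.5
  endloop
 endfacet
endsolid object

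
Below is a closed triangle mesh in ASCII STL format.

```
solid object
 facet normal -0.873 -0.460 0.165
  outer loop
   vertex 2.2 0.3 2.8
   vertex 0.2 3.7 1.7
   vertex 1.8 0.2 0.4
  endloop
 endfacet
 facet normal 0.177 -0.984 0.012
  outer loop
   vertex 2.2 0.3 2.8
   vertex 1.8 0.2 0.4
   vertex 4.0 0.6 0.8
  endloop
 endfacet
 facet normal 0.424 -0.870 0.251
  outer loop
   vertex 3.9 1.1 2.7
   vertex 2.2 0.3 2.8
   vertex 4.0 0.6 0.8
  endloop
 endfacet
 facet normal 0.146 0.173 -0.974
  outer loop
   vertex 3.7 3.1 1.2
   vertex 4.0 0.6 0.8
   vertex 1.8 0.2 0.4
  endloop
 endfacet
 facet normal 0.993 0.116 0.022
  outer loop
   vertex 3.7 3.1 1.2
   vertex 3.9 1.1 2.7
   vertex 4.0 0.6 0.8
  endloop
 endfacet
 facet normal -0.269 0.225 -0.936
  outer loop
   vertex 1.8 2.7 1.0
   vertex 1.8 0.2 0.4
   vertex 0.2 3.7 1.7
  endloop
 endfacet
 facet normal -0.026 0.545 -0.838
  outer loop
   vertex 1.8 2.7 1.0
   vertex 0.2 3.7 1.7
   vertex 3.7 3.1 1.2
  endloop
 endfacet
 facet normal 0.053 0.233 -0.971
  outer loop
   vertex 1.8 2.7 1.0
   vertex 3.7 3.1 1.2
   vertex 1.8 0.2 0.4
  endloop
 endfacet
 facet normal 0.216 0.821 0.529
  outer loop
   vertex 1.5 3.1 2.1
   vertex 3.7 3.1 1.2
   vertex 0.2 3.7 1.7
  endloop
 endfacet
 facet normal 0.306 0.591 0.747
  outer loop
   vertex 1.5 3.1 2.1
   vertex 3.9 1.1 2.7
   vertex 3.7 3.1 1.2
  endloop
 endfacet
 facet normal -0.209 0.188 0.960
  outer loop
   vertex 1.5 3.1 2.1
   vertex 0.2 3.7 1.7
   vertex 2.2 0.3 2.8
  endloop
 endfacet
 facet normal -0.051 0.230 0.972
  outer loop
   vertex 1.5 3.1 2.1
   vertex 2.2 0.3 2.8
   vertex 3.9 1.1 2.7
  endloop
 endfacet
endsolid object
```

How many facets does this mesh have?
12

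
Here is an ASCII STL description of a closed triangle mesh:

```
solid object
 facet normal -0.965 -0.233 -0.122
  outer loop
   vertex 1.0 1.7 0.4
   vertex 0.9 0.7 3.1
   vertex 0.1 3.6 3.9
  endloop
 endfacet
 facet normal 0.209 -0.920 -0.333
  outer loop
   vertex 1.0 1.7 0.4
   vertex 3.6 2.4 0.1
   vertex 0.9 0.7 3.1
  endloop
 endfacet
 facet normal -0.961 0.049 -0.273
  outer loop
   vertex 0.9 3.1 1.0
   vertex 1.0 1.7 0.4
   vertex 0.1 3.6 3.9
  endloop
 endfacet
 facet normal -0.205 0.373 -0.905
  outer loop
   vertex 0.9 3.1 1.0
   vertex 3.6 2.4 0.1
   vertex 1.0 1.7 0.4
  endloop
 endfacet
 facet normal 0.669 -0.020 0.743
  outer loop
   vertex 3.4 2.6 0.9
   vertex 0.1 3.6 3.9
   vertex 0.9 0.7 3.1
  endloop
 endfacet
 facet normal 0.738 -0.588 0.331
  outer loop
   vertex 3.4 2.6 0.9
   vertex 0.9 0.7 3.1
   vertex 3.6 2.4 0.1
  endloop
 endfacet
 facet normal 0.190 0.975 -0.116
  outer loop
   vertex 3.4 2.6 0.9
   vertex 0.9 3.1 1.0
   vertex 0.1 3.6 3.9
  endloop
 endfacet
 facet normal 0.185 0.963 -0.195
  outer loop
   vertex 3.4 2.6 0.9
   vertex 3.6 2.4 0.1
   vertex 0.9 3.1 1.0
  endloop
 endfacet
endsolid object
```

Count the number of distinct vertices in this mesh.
6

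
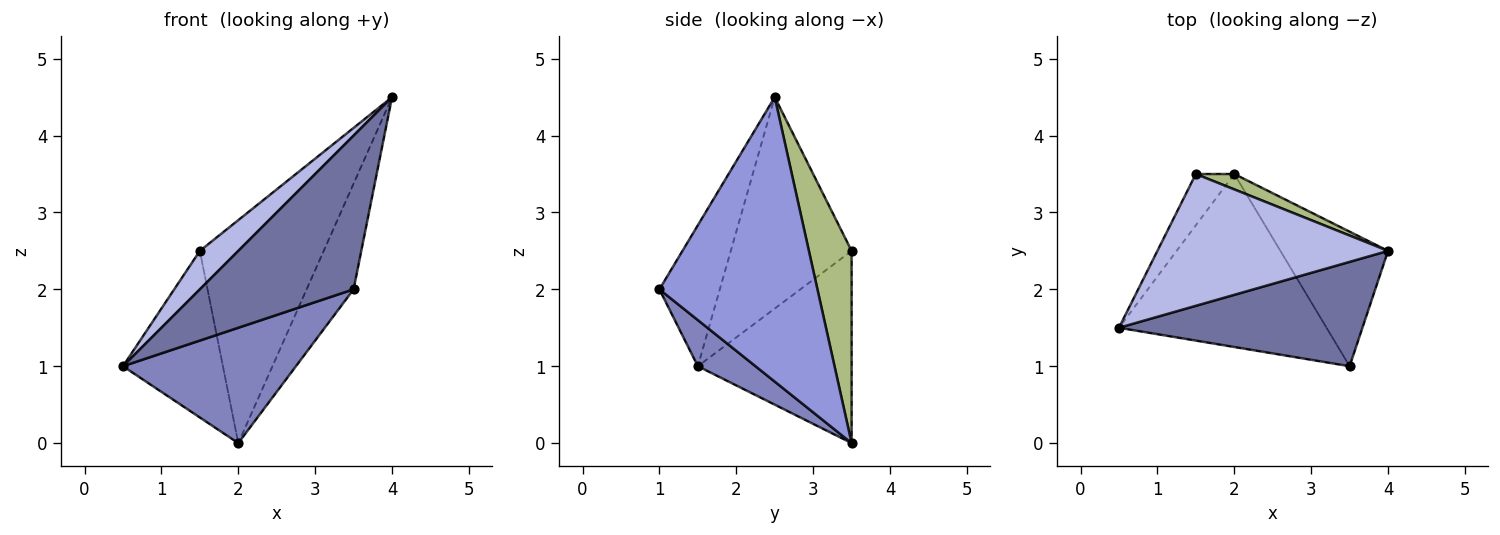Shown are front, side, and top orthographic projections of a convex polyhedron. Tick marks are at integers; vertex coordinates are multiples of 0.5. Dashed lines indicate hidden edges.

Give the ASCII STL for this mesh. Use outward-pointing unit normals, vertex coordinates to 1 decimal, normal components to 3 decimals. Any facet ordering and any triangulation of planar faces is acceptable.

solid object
 facet normal -0.309 -0.787 0.534
  outer loop
   vertex 3.5 1.0 2.0
   vertex 4.0 2.5 4.5
   vertex 0.5 1.5 1.0
  endloop
 endfacet
 facet normal 0.182 -0.545 -0.818
  outer loop
   vertex 3.5 1.0 2.0
   vertex 0.5 1.5 1.0
   vertex 2.0 3.5 0.0
  endloop
 endfacet
 facet normal 0.901 0.268 -0.341
  outer loop
   vertex 3.5 1.0 2.0
   vertex 2.0 3.5 0.0
   vertex 4.0 2.5 4.5
  endloop
 endfacet
 facet normal -0.661 -0.210 0.721
  outer loop
   vertex 1.5 3.5 2.5
   vertex 0.5 1.5 1.0
   vertex 4.0 2.5 4.5
  endloop
 endfacet
 facet normal -0.827 0.537 -0.165
  outer loop
   vertex 1.5 3.5 2.5
   vertex 2.0 3.5 0.0
   vertex 0.5 1.5 1.0
  endloop
 endfacet
 facet normal 0.325 0.943 0.065
  outer loop
   vertex 1.5 3.5 2.5
   vertex 4.0 2.5 4.5
   vertex 2.0 3.5 0.0
  endloop
 endfacet
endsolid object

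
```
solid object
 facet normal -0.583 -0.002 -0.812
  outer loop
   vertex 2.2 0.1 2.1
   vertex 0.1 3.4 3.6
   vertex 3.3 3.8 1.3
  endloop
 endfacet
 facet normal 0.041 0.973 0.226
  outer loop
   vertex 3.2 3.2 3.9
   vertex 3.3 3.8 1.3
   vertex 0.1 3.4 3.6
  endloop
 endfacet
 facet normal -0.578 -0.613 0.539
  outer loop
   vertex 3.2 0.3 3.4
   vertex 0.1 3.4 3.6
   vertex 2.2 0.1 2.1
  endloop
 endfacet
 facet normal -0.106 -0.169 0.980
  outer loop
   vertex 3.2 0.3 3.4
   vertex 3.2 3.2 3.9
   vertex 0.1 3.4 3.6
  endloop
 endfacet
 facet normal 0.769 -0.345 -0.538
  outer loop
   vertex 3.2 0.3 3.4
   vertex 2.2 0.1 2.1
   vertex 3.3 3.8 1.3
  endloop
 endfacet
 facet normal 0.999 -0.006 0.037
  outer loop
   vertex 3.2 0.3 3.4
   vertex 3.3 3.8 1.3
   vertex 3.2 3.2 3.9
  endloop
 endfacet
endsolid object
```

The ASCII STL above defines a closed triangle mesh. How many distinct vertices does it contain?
5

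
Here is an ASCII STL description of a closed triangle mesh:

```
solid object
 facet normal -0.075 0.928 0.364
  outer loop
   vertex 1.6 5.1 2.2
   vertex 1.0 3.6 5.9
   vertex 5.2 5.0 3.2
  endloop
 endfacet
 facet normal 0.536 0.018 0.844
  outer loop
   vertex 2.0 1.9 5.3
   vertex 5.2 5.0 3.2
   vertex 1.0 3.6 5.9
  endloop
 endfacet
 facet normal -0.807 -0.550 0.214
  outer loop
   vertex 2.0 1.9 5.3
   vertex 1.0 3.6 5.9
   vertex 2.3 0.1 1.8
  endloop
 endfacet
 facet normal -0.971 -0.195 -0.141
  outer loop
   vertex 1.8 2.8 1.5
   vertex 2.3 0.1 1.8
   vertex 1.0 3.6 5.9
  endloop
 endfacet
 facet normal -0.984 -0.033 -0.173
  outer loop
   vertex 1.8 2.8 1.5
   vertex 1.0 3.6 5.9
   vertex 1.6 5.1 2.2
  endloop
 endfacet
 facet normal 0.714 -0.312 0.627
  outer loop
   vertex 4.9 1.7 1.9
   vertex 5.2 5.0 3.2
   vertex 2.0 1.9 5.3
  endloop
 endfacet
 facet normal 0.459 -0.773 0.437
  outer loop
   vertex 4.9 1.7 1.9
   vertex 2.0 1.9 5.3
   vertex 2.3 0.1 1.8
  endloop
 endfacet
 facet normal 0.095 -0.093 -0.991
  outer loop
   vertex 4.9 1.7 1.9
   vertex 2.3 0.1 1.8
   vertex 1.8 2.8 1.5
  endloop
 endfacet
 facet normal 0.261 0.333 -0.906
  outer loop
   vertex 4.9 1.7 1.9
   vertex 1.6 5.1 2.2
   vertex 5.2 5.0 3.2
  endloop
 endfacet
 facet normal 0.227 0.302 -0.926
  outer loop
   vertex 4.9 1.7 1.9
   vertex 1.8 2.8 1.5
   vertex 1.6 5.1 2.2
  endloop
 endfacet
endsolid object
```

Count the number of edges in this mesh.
15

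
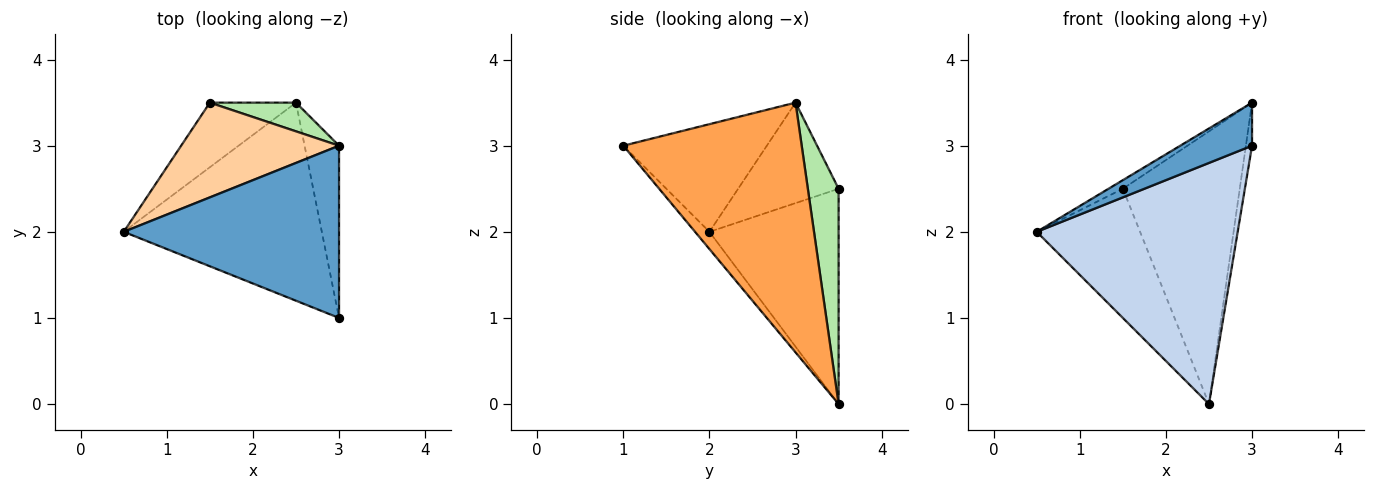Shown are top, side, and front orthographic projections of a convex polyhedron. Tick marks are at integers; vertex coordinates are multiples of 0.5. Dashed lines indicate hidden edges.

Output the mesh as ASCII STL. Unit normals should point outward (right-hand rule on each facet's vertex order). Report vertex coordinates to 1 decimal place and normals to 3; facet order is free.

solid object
 facet normal -0.436 -0.218 0.873
  outer loop
   vertex 3.0 1.0 3.0
   vertex 3.0 3.0 3.5
   vertex 0.5 2.0 2.0
  endloop
 endfacet
 facet normal -0.055 -0.772 -0.634
  outer loop
   vertex 2.5 3.5 0.0
   vertex 3.0 1.0 3.0
   vertex 0.5 2.0 2.0
  endloop
 endfacet
 facet normal 0.990 0.034 -0.137
  outer loop
   vertex 2.5 3.5 0.0
   vertex 3.0 3.0 3.5
   vertex 3.0 1.0 3.0
  endloop
 endfacet
 facet normal -0.535 0.076 0.841
  outer loop
   vertex 1.5 3.5 2.5
   vertex 0.5 2.0 2.0
   vertex 3.0 3.0 3.5
  endloop
 endfacet
 facet normal -0.745 0.596 -0.298
  outer loop
   vertex 1.5 3.5 2.5
   vertex 2.5 3.5 0.0
   vertex 0.5 2.0 2.0
  endloop
 endfacet
 facet normal 0.253 0.962 0.101
  outer loop
   vertex 1.5 3.5 2.5
   vertex 3.0 3.0 3.5
   vertex 2.5 3.5 0.0
  endloop
 endfacet
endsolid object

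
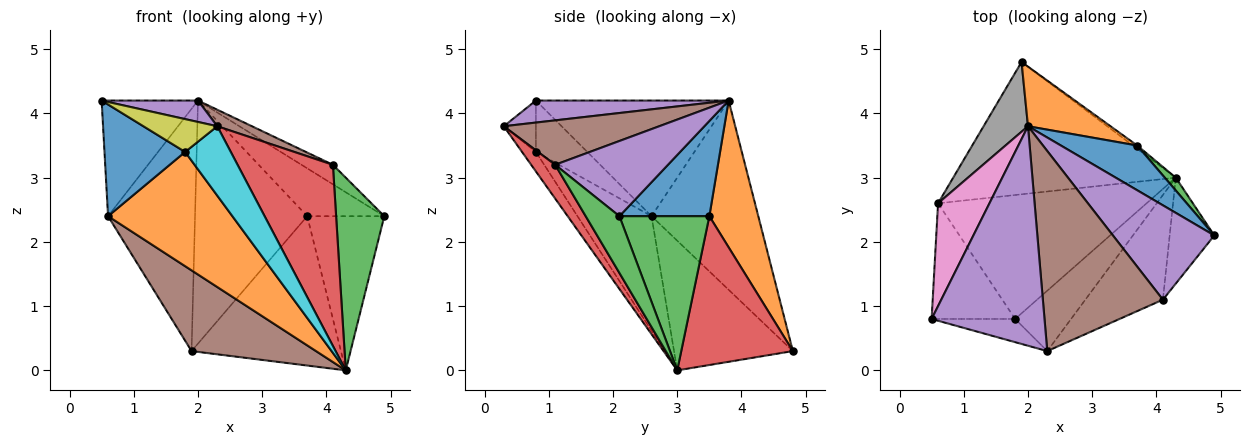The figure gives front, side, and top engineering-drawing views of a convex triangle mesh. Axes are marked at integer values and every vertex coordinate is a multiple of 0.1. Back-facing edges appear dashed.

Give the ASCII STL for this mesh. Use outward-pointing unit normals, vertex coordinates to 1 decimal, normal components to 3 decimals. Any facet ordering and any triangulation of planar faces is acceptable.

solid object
 facet normal 0.649 0.556 0.520
  outer loop
   vertex 3.7 3.5 2.4
   vertex 2.0 3.8 4.2
   vertex 4.9 2.1 2.4
  endloop
 endfacet
 facet normal 0.390 0.894 0.219
  outer loop
   vertex 3.7 3.5 2.4
   vertex 1.9 4.8 0.3
   vertex 2.0 3.8 4.2
  endloop
 endfacet
 facet normal 0.758 0.650 0.054
  outer loop
   vertex 3.7 3.5 2.4
   vertex 4.9 2.1 2.4
   vertex 4.3 3.0 0.0
  endloop
 endfacet
 facet normal 0.599 0.801 -0.017
  outer loop
   vertex 3.7 3.5 2.4
   vertex 4.3 3.0 0.0
   vertex 1.9 4.8 0.3
  endloop
 endfacet
 facet normal 0.191 -0.095 0.977
  outer loop
   vertex 2.3 0.3 3.8
   vertex 2.0 3.8 4.2
   vertex 0.5 0.8 4.2
  endloop
 endfacet
 facet normal -0.445 -0.466 -0.764
  outer loop
   vertex 0.6 2.6 2.4
   vertex 1.9 4.8 0.3
   vertex 4.3 3.0 0.0
  endloop
 endfacet
 facet normal -0.831 0.416 0.369
  outer loop
   vertex 0.6 2.6 2.4
   vertex 0.5 0.8 4.2
   vertex 2.0 3.8 4.2
  endloop
 endfacet
 facet normal -0.763 0.621 0.179
  outer loop
   vertex 0.6 2.6 2.4
   vertex 2.0 3.8 4.2
   vertex 1.9 4.8 0.3
  endloop
 endfacet
 facet normal -0.335 -0.770 -0.544
  outer loop
   vertex 1.8 0.8 3.4
   vertex 2.3 0.3 3.8
   vertex 0.5 0.8 4.2
  endloop
 endfacet
 facet normal -0.223 -0.735 -0.640
  outer loop
   vertex 1.8 0.8 3.4
   vertex 4.3 3.0 0.0
   vertex 2.3 0.3 3.8
  endloop
 endfacet
 facet normal -0.405 -0.635 -0.658
  outer loop
   vertex 1.8 0.8 3.4
   vertex 0.5 0.8 4.2
   vertex 0.6 2.6 2.4
  endloop
 endfacet
 facet normal -0.374 -0.628 -0.682
  outer loop
   vertex 1.8 0.8 3.4
   vertex 0.6 2.6 2.4
   vertex 4.3 3.0 0.0
  endloop
 endfacet
 facet normal 0.523 -0.747 -0.411
  outer loop
   vertex 4.1 1.1 3.2
   vertex 4.3 3.0 0.0
   vertex 4.9 2.1 2.4
  endloop
 endfacet
 facet normal 0.213 -0.846 -0.489
  outer loop
   vertex 4.1 1.1 3.2
   vertex 2.3 0.3 3.8
   vertex 4.3 3.0 0.0
  endloop
 endfacet
 facet normal 0.588 0.164 0.792
  outer loop
   vertex 4.1 1.1 3.2
   vertex 4.9 2.1 2.4
   vertex 2.0 3.8 4.2
  endloop
 endfacet
 facet normal 0.346 -0.077 0.935
  outer loop
   vertex 4.1 1.1 3.2
   vertex 2.0 3.8 4.2
   vertex 2.3 0.3 3.8
  endloop
 endfacet
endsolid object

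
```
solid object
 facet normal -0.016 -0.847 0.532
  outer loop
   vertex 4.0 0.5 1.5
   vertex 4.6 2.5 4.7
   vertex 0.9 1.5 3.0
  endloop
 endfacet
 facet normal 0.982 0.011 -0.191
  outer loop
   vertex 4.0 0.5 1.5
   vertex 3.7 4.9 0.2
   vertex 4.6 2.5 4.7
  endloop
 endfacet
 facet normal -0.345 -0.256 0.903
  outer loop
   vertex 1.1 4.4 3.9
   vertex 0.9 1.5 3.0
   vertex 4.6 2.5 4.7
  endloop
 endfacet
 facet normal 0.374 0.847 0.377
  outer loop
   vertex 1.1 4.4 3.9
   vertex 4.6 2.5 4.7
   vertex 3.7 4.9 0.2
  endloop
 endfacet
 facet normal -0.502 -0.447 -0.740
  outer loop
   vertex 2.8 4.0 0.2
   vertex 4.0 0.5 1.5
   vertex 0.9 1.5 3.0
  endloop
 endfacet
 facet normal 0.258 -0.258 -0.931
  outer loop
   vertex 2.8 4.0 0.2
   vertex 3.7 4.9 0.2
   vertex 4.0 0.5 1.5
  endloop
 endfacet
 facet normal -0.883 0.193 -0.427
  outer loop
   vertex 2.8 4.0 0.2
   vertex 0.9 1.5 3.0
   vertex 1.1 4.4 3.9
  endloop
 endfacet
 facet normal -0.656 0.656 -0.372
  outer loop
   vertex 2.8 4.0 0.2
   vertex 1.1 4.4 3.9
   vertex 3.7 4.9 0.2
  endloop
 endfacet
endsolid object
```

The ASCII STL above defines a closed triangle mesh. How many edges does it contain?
12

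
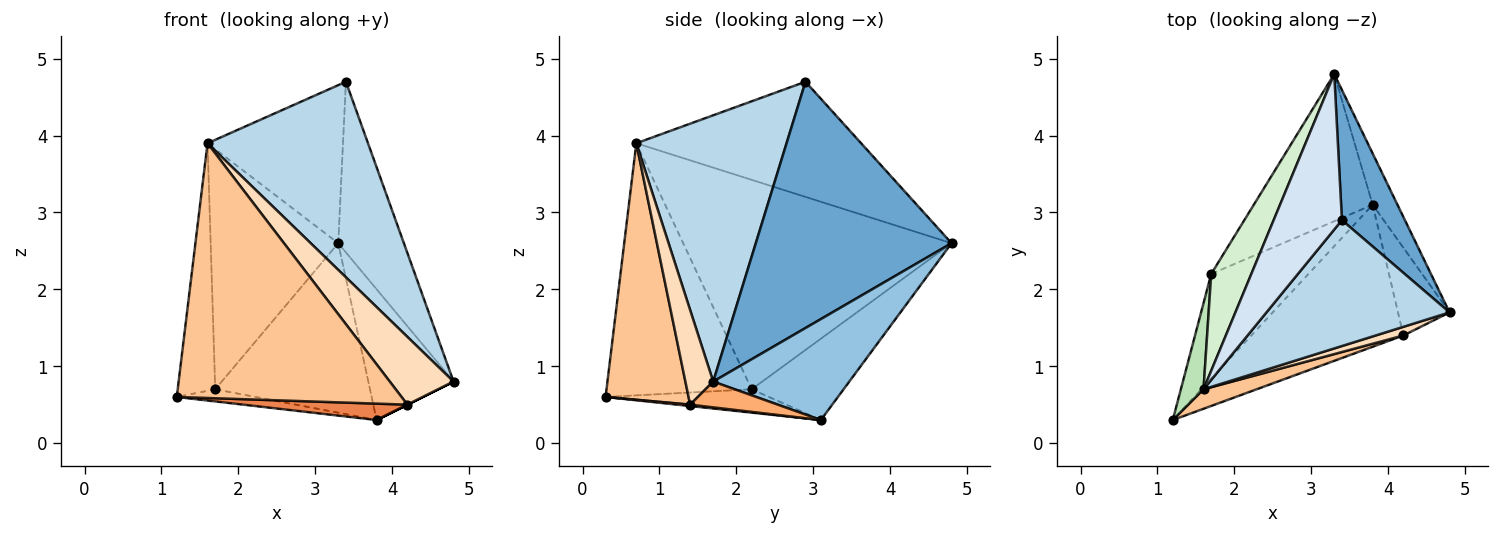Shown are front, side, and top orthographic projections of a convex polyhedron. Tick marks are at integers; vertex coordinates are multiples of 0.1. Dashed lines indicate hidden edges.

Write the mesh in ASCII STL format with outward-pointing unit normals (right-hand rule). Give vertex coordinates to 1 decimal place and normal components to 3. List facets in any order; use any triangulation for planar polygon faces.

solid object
 facet normal 0.921 0.309 0.236
  outer loop
   vertex 3.4 2.9 4.7
   vertex 4.8 1.7 0.8
   vertex 3.3 4.8 2.6
  endloop
 endfacet
 facet normal 0.830 0.520 -0.204
  outer loop
   vertex 3.8 3.1 0.3
   vertex 3.3 4.8 2.6
   vertex 4.8 1.7 0.8
  endloop
 endfacet
 facet normal 0.619 -0.661 0.425
  outer loop
   vertex 1.6 0.7 3.9
   vertex 4.8 1.7 0.8
   vertex 3.4 2.9 4.7
  endloop
 endfacet
 facet normal -0.764 0.460 0.453
  outer loop
   vertex 1.6 0.7 3.9
   vertex 3.4 2.9 4.7
   vertex 3.3 4.8 2.6
  endloop
 endfacet
 facet normal 0.009 -0.115 -0.993
  outer loop
   vertex 4.2 1.4 0.5
   vertex 1.2 0.3 0.6
   vertex 3.8 3.1 0.3
  endloop
 endfacet
 facet normal 0.447 0.000 -0.894
  outer loop
   vertex 4.2 1.4 0.5
   vertex 3.8 3.1 0.3
   vertex 4.8 1.7 0.8
  endloop
 endfacet
 facet normal 0.345 -0.936 0.072
  outer loop
   vertex 4.2 1.4 0.5
   vertex 1.6 0.7 3.9
   vertex 1.2 0.3 0.6
  endloop
 endfacet
 facet normal 0.397 -0.910 0.116
  outer loop
   vertex 4.2 1.4 0.5
   vertex 4.8 1.7 0.8
   vertex 1.6 0.7 3.9
  endloop
 endfacet
 facet normal -0.232 0.112 -0.966
  outer loop
   vertex 1.7 2.2 0.7
   vertex 3.8 3.1 0.3
   vertex 1.2 0.3 0.6
  endloop
 endfacet
 facet normal -0.409 0.689 -0.598
  outer loop
   vertex 1.7 2.2 0.7
   vertex 3.3 4.8 2.6
   vertex 3.8 3.1 0.3
  endloop
 endfacet
 facet normal -0.965 0.249 0.087
  outer loop
   vertex 1.7 2.2 0.7
   vertex 1.2 0.3 0.6
   vertex 1.6 0.7 3.9
  endloop
 endfacet
 facet normal -0.890 0.423 0.170
  outer loop
   vertex 1.7 2.2 0.7
   vertex 1.6 0.7 3.9
   vertex 3.3 4.8 2.6
  endloop
 endfacet
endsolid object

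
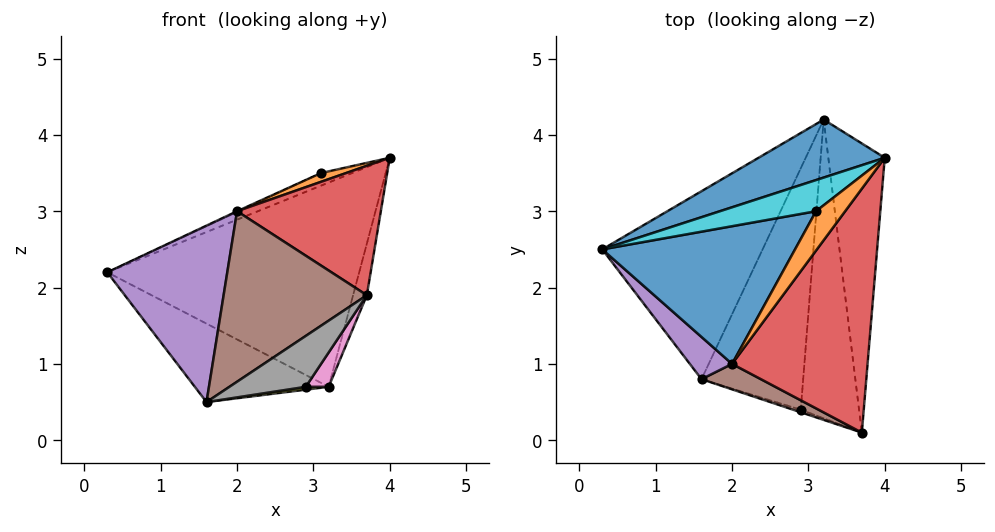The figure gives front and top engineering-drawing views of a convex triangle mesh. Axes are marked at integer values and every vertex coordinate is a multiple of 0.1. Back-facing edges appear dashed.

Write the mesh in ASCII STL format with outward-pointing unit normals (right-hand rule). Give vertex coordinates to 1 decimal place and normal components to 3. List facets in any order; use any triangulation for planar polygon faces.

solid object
 facet normal -0.389 0.886 0.252
  outer loop
   vertex 3.2 4.2 0.7
   vertex 0.3 2.5 2.2
   vertex 4.0 3.7 3.7
  endloop
 endfacet
 facet normal 0.967 0.045 -0.250
  outer loop
   vertex 3.2 4.2 0.7
   vertex 4.0 3.7 3.7
   vertex 3.7 0.1 1.9
  endloop
 endfacet
 facet normal -0.575 0.315 -0.755
  outer loop
   vertex 1.6 0.8 0.5
   vertex 0.3 2.5 2.2
   vertex 3.2 4.2 0.7
  endloop
 endfacet
 facet normal 0.308 -0.446 0.840
  outer loop
   vertex 2.0 1.0 3.0
   vertex 3.7 0.1 1.9
   vertex 4.0 3.7 3.7
  endloop
 endfacet
 facet normal -0.695 -0.699 0.167
  outer loop
   vertex 2.0 1.0 3.0
   vertex 0.3 2.5 2.2
   vertex 1.6 0.8 0.5
  endloop
 endfacet
 facet normal -0.394 -0.909 0.136
  outer loop
   vertex 2.0 1.0 3.0
   vertex 1.6 0.8 0.5
   vertex 3.7 0.1 1.9
  endloop
 endfacet
 facet normal 0.823 -0.065 -0.565
  outer loop
   vertex 2.9 0.4 0.7
   vertex 3.2 4.2 0.7
   vertex 3.7 0.1 1.9
  endloop
 endfacet
 facet normal -0.287 -0.957 -0.048
  outer loop
   vertex 2.9 0.4 0.7
   vertex 3.7 0.1 1.9
   vertex 1.6 0.8 0.5
  endloop
 endfacet
 facet normal 0.149 -0.012 -0.989
  outer loop
   vertex 2.9 0.4 0.7
   vertex 1.6 0.8 0.5
   vertex 3.2 4.2 0.7
  endloop
 endfacet
 facet normal -0.445 0.335 0.830
  outer loop
   vertex 3.1 3.0 3.5
   vertex 4.0 3.7 3.7
   vertex 0.3 2.5 2.2
  endloop
 endfacet
 facet normal -0.422 0.005 0.907
  outer loop
   vertex 3.1 3.0 3.5
   vertex 0.3 2.5 2.2
   vertex 2.0 1.0 3.0
  endloop
 endfacet
 facet normal -0.047 -0.218 0.975
  outer loop
   vertex 3.1 3.0 3.5
   vertex 2.0 1.0 3.0
   vertex 4.0 3.7 3.7
  endloop
 endfacet
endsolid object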